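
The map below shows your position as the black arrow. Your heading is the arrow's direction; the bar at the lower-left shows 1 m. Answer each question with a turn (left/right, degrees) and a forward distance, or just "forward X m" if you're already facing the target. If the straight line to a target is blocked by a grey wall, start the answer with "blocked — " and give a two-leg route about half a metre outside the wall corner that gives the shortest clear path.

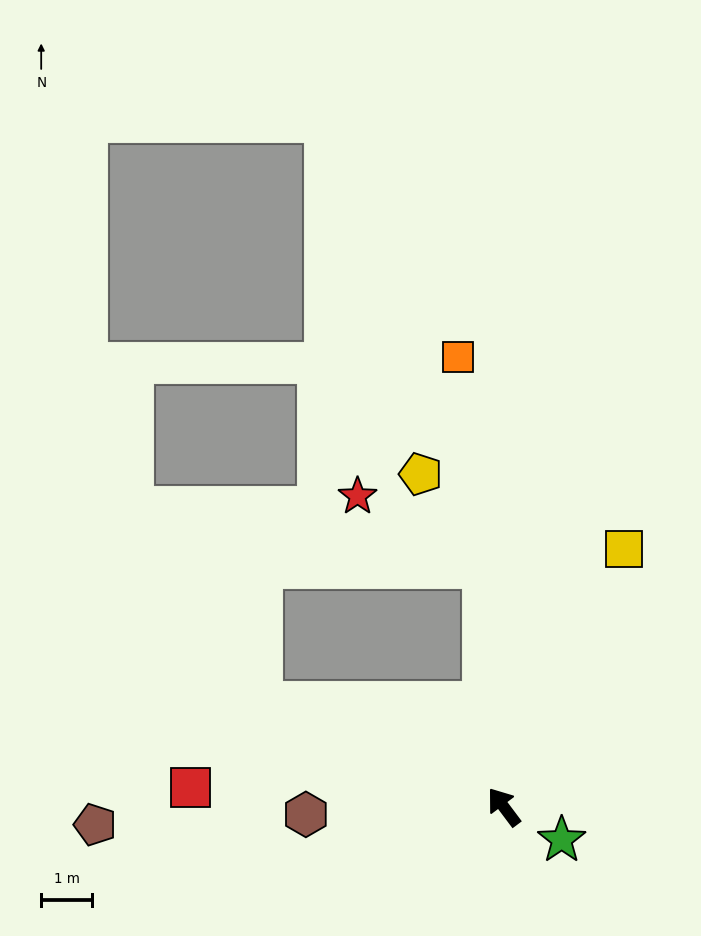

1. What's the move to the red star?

blocked — turn right 32°, forward 4.7 m, then turn left 56°, forward 2.9 m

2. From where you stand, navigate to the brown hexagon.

turn left 55°, forward 3.9 m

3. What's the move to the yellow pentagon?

blocked — turn right 32°, forward 4.7 m, then turn left 29°, forward 2.2 m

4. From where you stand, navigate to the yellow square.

turn right 62°, forward 5.6 m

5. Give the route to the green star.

turn right 157°, forward 1.3 m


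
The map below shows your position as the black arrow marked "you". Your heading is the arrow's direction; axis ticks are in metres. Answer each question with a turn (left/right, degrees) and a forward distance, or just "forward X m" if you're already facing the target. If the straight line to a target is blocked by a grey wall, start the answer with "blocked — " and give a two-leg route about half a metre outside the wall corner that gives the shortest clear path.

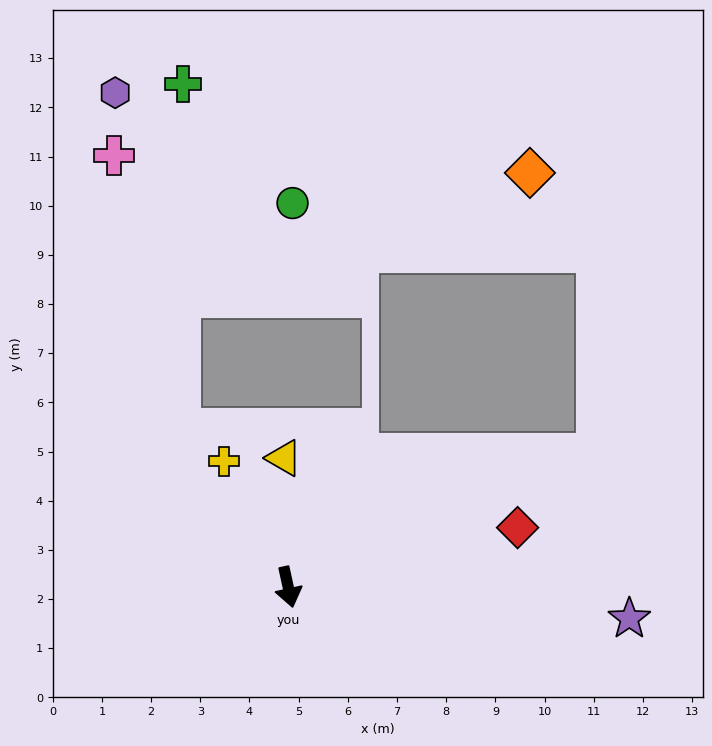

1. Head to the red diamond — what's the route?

turn left 92°, forward 4.8 m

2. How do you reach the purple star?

turn left 72°, forward 7.0 m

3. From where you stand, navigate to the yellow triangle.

turn left 170°, forward 2.6 m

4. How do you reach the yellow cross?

turn right 165°, forward 2.9 m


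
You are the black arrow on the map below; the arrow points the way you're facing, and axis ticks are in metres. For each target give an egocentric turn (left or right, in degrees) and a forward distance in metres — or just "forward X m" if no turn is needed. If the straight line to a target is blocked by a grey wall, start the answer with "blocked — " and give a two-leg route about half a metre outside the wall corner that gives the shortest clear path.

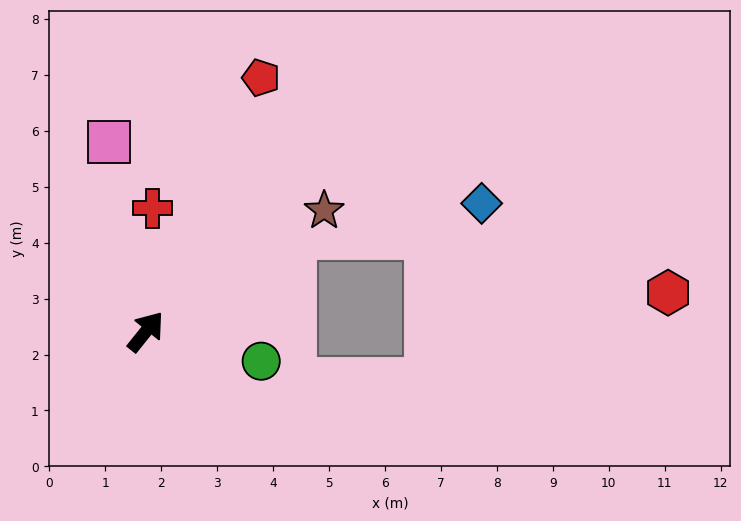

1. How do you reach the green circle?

turn right 66°, forward 2.1 m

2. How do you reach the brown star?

turn right 17°, forward 3.9 m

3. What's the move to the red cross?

turn left 36°, forward 2.2 m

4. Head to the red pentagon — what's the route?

turn left 14°, forward 5.0 m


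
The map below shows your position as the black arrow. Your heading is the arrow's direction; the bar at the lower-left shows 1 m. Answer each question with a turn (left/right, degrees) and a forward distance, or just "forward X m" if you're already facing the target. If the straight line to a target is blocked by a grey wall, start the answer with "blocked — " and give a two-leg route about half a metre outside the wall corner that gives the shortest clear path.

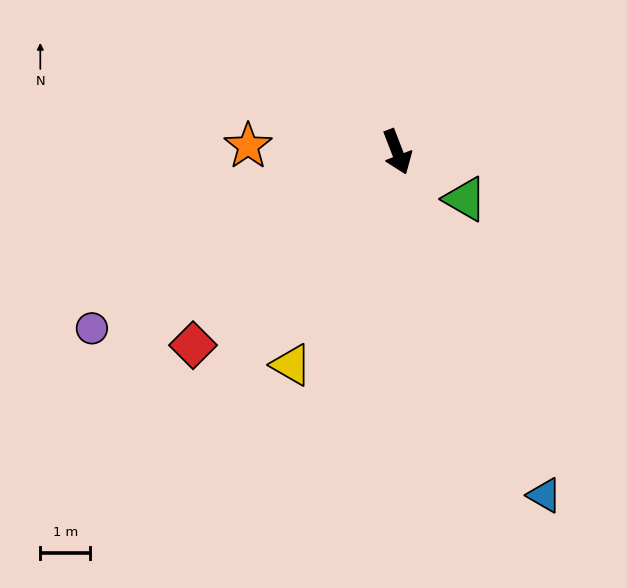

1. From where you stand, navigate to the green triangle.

turn left 34°, forward 1.7 m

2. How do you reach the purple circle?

turn right 81°, forward 7.1 m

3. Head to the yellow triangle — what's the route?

turn right 48°, forward 4.8 m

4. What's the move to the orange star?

turn right 113°, forward 3.0 m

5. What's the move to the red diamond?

turn right 68°, forward 5.6 m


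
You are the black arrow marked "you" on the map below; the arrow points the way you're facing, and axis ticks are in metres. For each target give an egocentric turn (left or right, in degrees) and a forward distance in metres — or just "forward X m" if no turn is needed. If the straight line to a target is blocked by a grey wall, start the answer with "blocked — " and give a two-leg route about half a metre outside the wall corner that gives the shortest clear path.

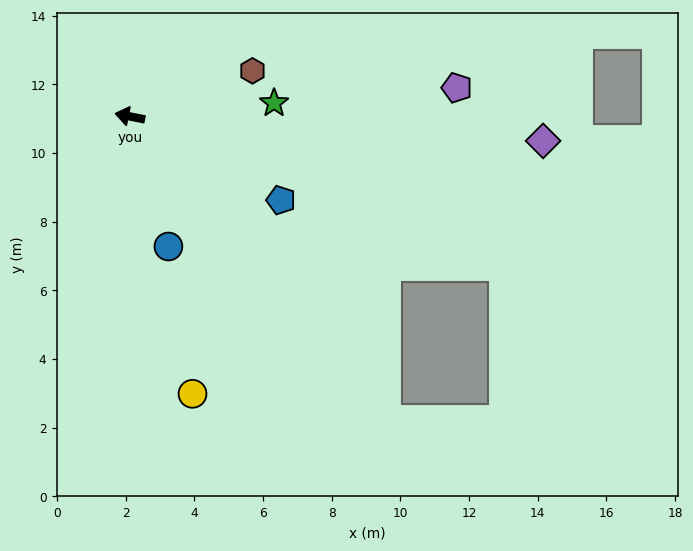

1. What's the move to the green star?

turn right 163°, forward 4.2 m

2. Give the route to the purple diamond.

turn right 172°, forward 12.1 m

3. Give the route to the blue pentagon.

turn left 162°, forward 5.0 m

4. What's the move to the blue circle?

turn left 118°, forward 4.0 m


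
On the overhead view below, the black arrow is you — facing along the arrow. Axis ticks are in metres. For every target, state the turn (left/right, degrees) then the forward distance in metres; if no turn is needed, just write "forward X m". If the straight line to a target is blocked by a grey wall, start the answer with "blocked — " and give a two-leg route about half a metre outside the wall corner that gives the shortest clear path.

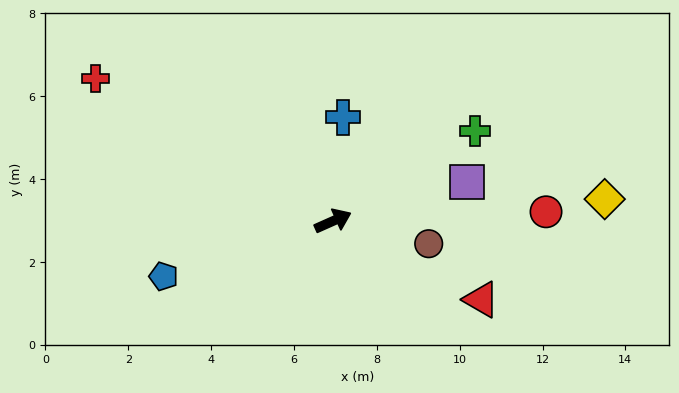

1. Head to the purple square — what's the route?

turn right 8°, forward 3.4 m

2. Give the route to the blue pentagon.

turn left 174°, forward 4.3 m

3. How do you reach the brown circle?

turn right 37°, forward 2.4 m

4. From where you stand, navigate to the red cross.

turn left 125°, forward 6.7 m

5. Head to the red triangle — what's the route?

turn right 52°, forward 4.0 m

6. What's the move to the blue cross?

turn left 60°, forward 2.5 m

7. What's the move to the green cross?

turn left 8°, forward 4.1 m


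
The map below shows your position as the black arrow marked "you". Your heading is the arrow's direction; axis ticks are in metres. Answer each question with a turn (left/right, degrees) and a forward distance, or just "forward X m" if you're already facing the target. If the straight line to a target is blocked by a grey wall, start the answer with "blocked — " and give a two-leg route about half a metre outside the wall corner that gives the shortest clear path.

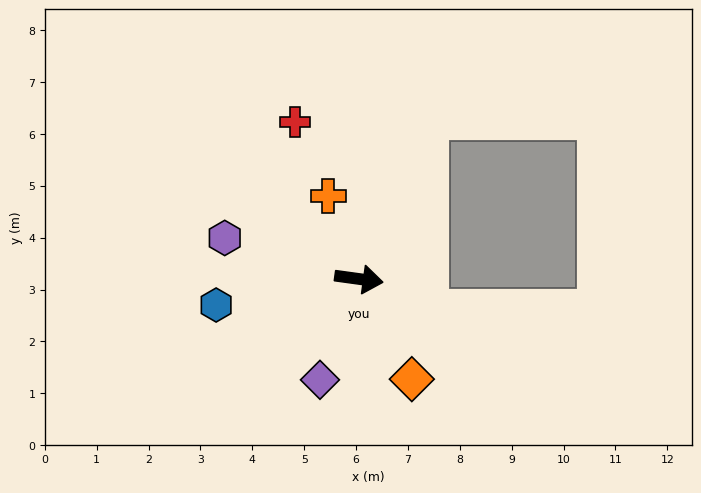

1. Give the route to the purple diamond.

turn right 103°, forward 2.1 m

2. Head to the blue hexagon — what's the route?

turn right 162°, forward 2.8 m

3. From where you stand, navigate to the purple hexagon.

turn left 171°, forward 2.7 m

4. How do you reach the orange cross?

turn left 118°, forward 1.7 m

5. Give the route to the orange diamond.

turn right 54°, forward 2.2 m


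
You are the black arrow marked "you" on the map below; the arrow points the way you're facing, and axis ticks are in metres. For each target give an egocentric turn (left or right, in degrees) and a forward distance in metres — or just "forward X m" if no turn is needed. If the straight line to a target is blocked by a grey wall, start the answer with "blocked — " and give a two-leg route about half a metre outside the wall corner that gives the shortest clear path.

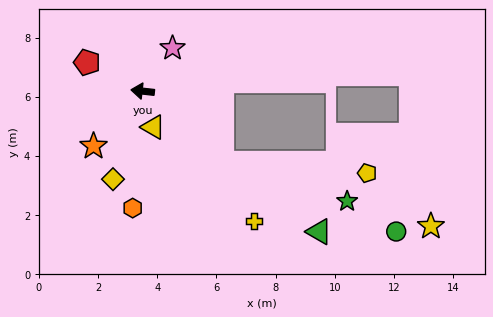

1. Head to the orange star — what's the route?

turn left 55°, forward 2.5 m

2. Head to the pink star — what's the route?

turn right 118°, forward 1.8 m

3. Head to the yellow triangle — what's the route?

turn left 113°, forward 1.3 m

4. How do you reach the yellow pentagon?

blocked — turn left 144°, forward 3.6 m, then turn left 39°, forward 4.9 m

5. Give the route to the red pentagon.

turn right 21°, forward 2.1 m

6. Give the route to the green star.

blocked — turn left 144°, forward 3.6 m, then turn left 26°, forward 4.4 m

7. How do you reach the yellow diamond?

turn left 78°, forward 3.1 m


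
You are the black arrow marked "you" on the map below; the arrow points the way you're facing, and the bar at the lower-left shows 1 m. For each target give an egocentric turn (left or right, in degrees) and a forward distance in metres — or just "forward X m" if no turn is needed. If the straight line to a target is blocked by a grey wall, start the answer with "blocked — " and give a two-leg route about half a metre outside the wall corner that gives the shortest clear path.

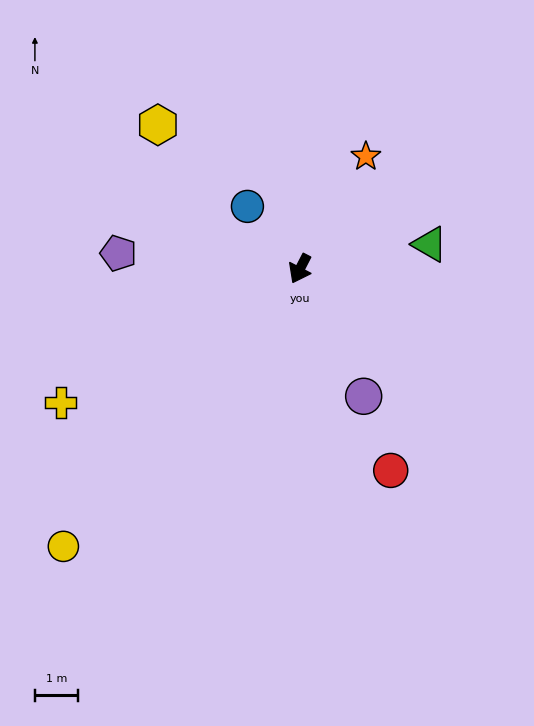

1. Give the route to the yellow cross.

turn right 34°, forward 6.3 m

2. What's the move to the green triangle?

turn left 128°, forward 3.0 m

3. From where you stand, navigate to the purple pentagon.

turn right 68°, forward 4.2 m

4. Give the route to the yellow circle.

turn right 13°, forward 8.4 m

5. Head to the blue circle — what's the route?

turn right 113°, forward 1.9 m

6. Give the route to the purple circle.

turn left 54°, forward 3.3 m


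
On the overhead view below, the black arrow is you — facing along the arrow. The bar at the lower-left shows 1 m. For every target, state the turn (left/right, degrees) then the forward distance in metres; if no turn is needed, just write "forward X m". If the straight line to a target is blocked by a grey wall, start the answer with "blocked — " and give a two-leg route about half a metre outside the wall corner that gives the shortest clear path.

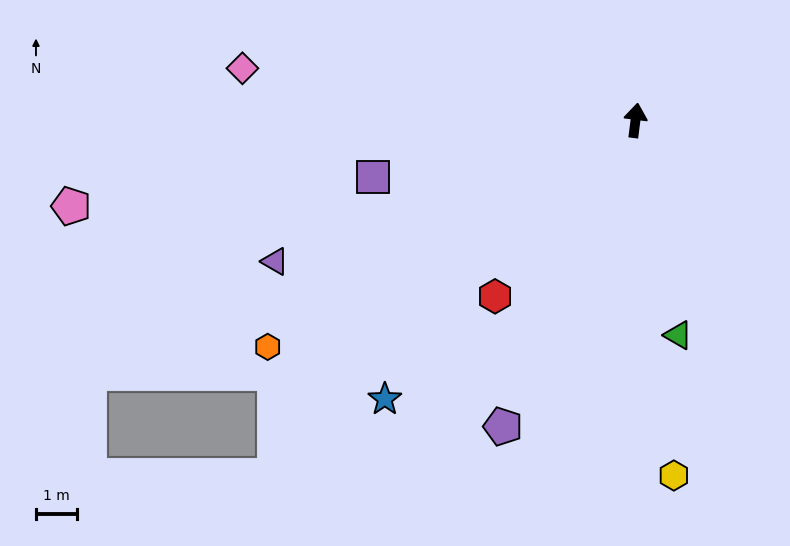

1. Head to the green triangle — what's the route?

turn right 161°, forward 5.3 m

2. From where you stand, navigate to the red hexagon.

turn left 149°, forward 5.4 m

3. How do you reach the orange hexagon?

turn left 129°, forward 10.4 m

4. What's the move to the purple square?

turn left 109°, forward 6.5 m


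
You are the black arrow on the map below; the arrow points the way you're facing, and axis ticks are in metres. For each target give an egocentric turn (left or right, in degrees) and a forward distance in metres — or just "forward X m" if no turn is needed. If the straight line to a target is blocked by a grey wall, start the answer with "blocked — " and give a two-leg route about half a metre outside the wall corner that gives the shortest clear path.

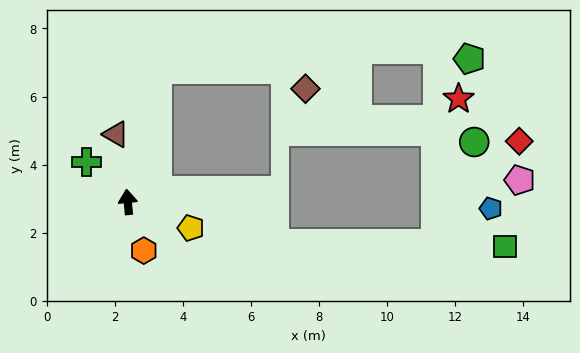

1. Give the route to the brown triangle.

turn left 4°, forward 2.0 m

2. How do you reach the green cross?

turn left 40°, forward 1.7 m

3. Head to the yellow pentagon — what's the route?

turn right 118°, forward 2.0 m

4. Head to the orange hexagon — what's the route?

turn right 167°, forward 1.5 m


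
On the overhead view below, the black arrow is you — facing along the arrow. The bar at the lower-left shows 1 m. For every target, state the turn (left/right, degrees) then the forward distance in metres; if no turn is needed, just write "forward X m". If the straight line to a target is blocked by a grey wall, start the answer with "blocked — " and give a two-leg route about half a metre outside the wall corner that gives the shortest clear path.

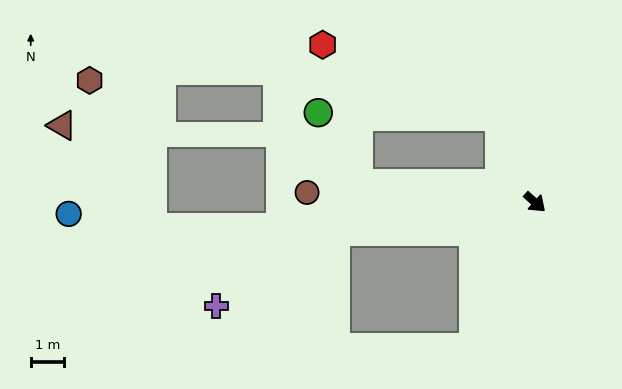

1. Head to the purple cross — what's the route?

blocked — turn right 130°, forward 5.9 m, then turn left 24°, forward 4.2 m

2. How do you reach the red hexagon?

blocked — turn left 155°, forward 2.7 m, then turn left 45°, forward 5.6 m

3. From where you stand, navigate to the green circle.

blocked — turn right 144°, forward 5.2 m, then turn right 54°, forward 2.4 m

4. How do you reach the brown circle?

turn right 141°, forward 6.8 m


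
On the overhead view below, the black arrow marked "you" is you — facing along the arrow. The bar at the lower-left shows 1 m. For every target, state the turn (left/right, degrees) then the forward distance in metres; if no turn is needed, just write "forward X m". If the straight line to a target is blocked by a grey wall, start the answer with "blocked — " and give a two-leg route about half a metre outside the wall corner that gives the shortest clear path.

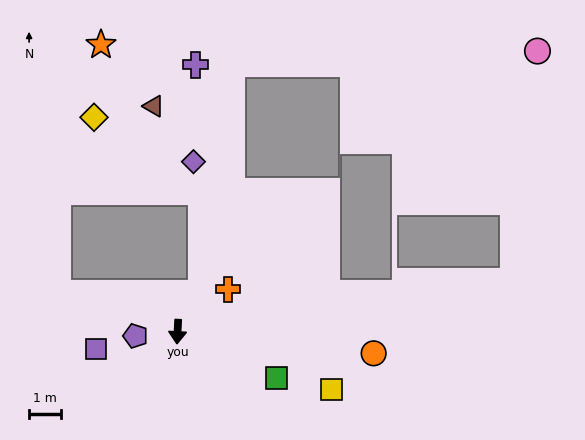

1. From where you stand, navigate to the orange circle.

turn left 87°, forward 6.2 m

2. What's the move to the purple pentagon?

turn right 81°, forward 1.3 m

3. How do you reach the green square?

turn left 68°, forward 3.4 m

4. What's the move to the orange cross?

turn left 133°, forward 2.1 m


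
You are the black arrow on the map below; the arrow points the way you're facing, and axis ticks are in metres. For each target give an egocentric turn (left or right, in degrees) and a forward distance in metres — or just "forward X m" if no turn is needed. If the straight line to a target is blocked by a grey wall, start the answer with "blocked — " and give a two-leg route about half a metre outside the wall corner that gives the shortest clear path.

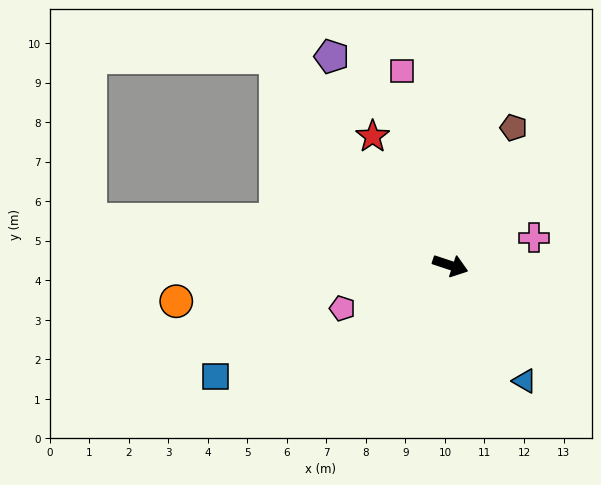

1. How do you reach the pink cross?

turn left 37°, forward 2.2 m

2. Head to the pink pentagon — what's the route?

turn right 140°, forward 2.9 m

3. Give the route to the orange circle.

turn right 154°, forward 7.0 m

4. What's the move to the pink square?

turn left 122°, forward 5.1 m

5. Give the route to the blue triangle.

turn right 39°, forward 3.5 m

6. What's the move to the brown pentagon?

turn left 84°, forward 3.8 m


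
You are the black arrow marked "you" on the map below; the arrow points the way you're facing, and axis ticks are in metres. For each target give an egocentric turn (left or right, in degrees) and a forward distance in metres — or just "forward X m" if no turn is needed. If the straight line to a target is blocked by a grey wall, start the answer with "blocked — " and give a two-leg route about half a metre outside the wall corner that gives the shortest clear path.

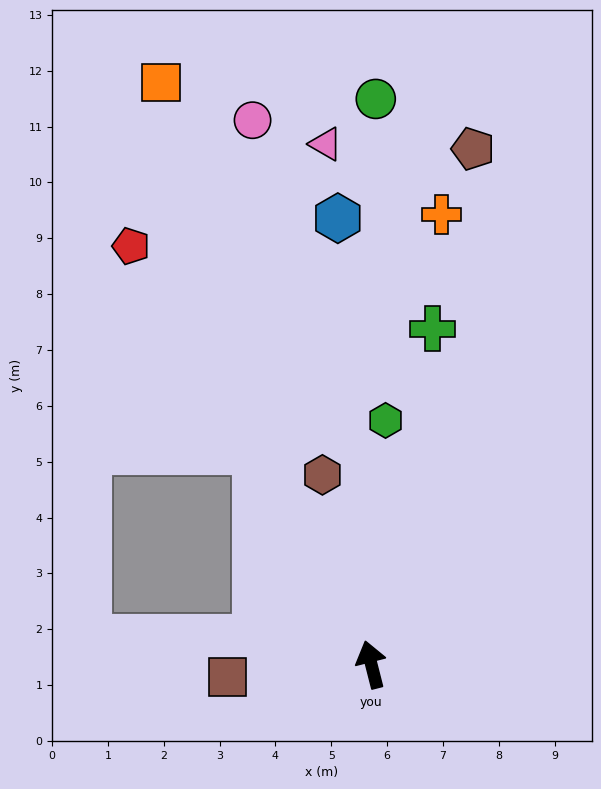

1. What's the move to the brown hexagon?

forward 3.5 m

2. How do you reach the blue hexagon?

turn right 10°, forward 8.0 m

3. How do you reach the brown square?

turn left 81°, forward 2.6 m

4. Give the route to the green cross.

turn right 25°, forward 6.1 m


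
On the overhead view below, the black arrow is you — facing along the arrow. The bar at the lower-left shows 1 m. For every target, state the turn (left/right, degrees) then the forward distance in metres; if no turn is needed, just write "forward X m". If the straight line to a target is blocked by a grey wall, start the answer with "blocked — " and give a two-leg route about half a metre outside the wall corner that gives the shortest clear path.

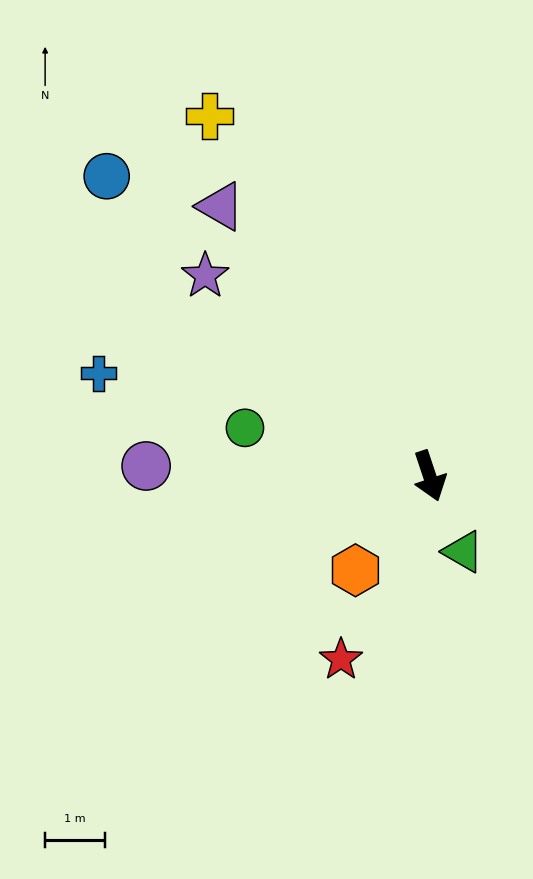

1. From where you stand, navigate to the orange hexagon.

turn right 57°, forward 2.0 m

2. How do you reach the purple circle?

turn right 110°, forward 4.7 m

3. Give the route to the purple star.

turn right 150°, forward 5.0 m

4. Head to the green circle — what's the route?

turn right 123°, forward 3.2 m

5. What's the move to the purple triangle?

turn right 161°, forward 5.7 m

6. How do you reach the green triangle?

turn left 5°, forward 1.4 m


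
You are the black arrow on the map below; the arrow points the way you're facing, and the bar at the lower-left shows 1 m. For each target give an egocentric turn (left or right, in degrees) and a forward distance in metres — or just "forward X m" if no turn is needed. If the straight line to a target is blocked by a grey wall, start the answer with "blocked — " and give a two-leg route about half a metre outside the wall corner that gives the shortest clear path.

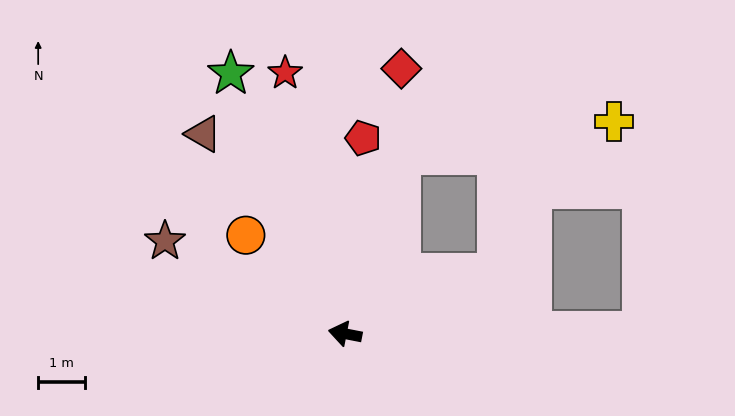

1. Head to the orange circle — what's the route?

turn right 34°, forward 3.0 m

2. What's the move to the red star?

turn right 66°, forward 5.8 m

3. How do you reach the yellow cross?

blocked — turn right 96°, forward 4.0 m, then turn right 64°, forward 4.6 m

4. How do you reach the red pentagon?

turn right 84°, forward 4.2 m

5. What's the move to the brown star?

turn right 16°, forward 4.4 m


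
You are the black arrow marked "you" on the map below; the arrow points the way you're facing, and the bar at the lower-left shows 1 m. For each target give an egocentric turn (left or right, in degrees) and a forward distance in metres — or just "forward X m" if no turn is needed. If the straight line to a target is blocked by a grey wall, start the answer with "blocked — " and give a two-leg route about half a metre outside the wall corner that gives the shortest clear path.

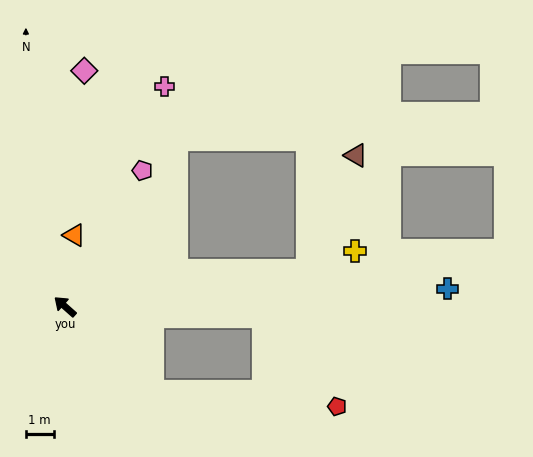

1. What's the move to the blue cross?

turn right 136°, forward 13.9 m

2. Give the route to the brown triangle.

blocked — turn right 130°, forward 8.9 m, then turn left 59°, forward 4.5 m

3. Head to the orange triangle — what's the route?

turn right 56°, forward 2.6 m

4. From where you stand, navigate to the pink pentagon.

turn right 78°, forward 5.7 m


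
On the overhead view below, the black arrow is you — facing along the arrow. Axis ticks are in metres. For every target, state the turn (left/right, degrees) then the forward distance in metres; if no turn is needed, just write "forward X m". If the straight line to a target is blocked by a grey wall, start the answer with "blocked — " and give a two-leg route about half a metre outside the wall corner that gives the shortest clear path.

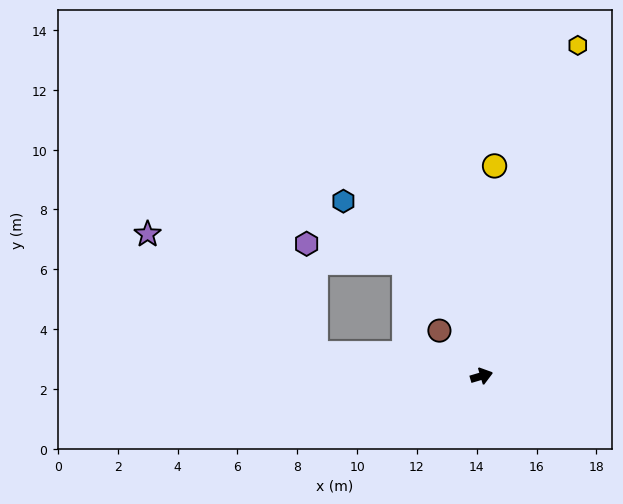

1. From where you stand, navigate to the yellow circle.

turn left 70°, forward 7.0 m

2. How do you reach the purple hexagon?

blocked — turn left 156°, forward 5.6 m, then turn right 78°, forward 3.7 m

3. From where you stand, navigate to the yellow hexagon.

turn left 57°, forward 11.5 m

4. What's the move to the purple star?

blocked — turn left 156°, forward 5.6 m, then turn right 28°, forward 6.9 m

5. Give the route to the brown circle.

turn left 116°, forward 2.1 m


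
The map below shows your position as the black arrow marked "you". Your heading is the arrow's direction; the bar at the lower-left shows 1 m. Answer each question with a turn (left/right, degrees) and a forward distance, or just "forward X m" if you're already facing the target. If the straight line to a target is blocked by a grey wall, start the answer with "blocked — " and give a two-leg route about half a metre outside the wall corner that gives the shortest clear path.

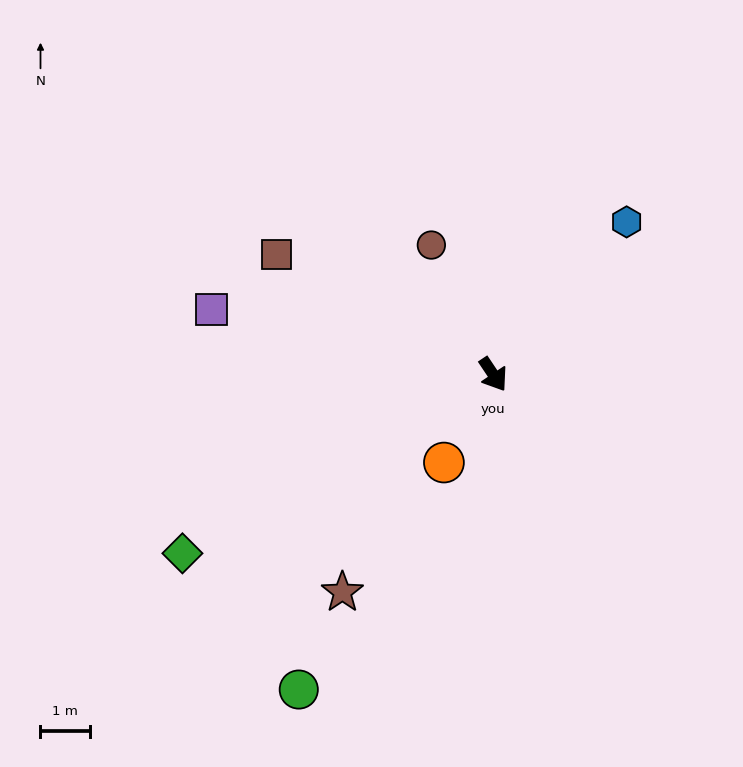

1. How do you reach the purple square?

turn right 137°, forward 5.8 m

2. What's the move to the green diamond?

turn right 94°, forward 7.2 m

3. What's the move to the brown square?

turn right 153°, forward 5.0 m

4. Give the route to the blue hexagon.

turn left 105°, forward 4.1 m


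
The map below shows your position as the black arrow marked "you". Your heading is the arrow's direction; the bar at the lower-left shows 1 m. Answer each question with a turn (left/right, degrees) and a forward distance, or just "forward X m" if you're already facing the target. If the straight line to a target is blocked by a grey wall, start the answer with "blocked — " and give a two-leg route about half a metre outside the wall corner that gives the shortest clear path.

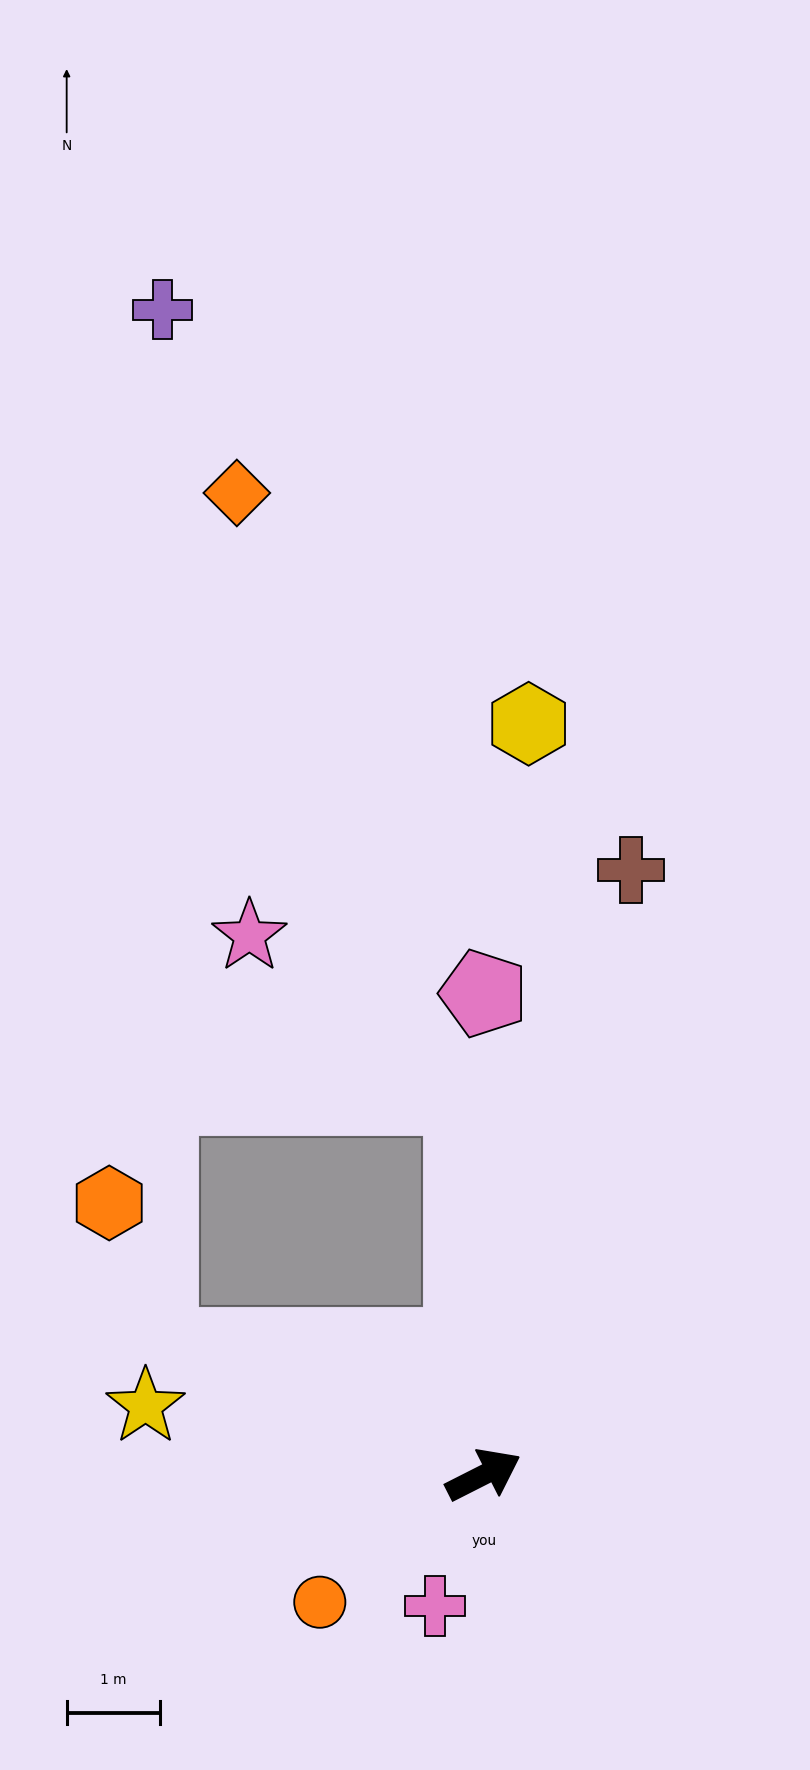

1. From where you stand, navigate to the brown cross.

turn left 49°, forward 6.7 m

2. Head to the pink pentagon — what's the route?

turn left 63°, forward 5.2 m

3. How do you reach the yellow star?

turn left 142°, forward 3.7 m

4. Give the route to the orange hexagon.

blocked — turn left 132°, forward 3.8 m, then turn right 50°, forward 1.6 m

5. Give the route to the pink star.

blocked — turn left 66°, forward 4.1 m, then turn left 50°, forward 2.9 m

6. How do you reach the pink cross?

turn right 137°, forward 1.5 m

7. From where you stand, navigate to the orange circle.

turn right 169°, forward 2.2 m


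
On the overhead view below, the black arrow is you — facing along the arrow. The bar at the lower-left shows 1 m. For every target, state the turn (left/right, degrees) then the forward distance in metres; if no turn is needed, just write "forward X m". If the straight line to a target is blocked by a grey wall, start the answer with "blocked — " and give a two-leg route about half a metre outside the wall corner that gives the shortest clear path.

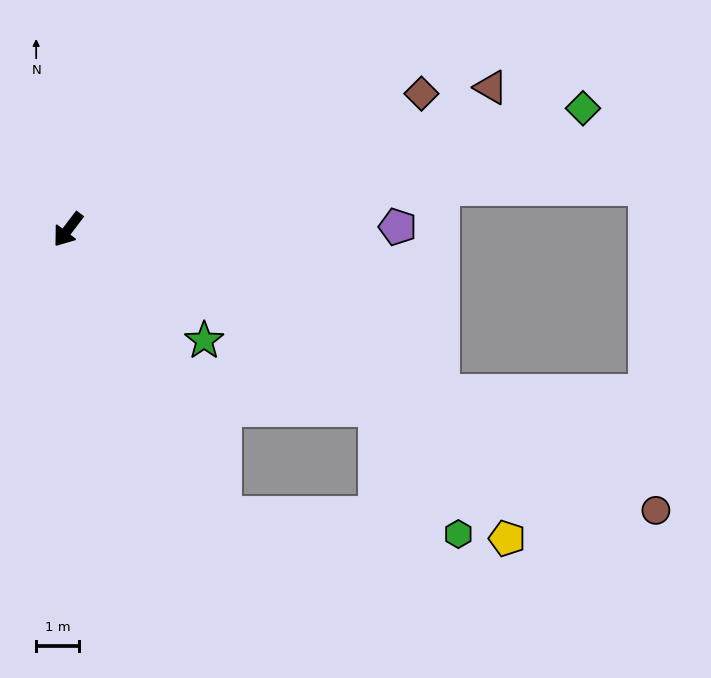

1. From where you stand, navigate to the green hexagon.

blocked — turn left 97°, forward 8.4 m, then turn right 27°, forward 3.5 m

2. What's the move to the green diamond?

turn left 141°, forward 12.4 m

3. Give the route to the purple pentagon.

turn left 128°, forward 7.7 m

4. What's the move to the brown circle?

turn left 102°, forward 15.3 m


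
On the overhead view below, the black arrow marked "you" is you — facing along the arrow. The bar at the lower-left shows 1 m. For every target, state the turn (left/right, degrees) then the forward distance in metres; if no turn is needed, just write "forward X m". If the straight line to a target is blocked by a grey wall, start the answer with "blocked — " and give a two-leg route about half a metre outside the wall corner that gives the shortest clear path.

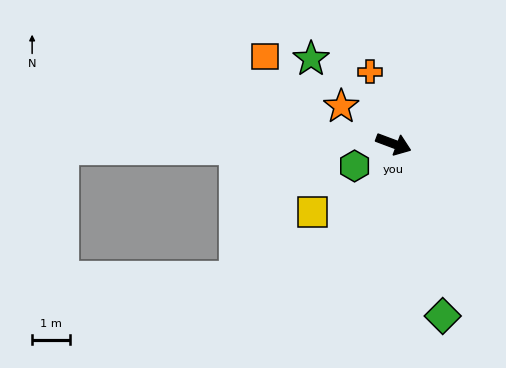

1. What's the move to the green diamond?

turn right 54°, forward 4.7 m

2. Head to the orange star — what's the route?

turn left 165°, forward 1.7 m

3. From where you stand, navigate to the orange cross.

turn left 129°, forward 2.0 m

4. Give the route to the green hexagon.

turn right 130°, forward 1.2 m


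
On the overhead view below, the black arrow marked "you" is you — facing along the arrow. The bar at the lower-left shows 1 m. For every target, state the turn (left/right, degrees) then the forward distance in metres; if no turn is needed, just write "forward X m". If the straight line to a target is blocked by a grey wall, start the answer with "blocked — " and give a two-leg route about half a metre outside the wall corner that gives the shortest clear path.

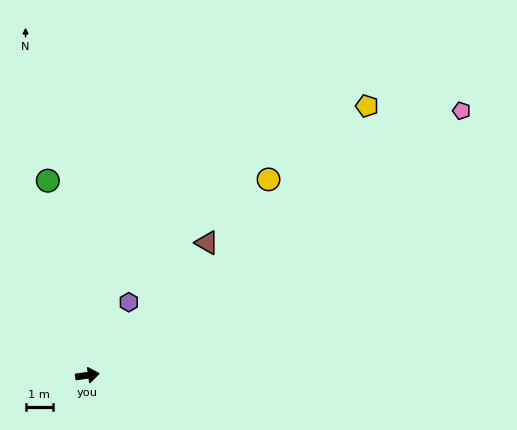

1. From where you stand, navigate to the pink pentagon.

turn left 27°, forward 16.7 m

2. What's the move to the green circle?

turn left 93°, forward 7.2 m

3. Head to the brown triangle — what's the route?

turn left 40°, forward 6.5 m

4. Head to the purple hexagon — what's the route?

turn left 52°, forward 3.1 m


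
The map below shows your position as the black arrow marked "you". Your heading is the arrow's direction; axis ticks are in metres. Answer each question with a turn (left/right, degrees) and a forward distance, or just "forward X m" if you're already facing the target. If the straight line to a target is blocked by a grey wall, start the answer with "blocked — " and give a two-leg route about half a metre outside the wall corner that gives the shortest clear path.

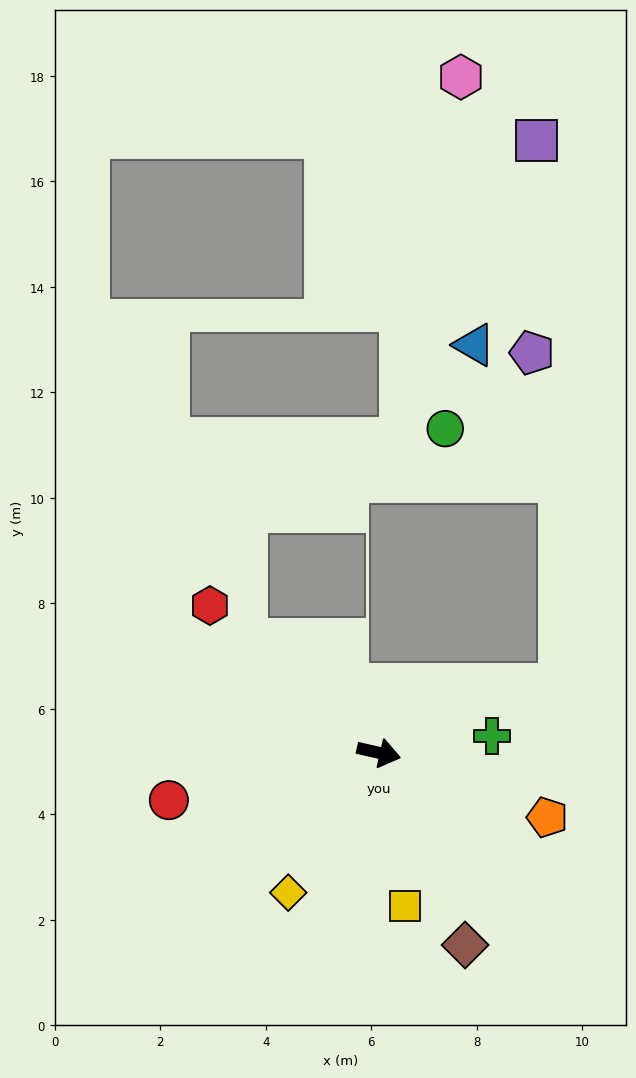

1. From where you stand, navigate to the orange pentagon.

turn right 8°, forward 3.4 m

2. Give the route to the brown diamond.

turn right 53°, forward 4.0 m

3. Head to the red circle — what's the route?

turn right 154°, forward 4.1 m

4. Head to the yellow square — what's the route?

turn right 68°, forward 2.9 m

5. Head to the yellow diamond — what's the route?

turn right 110°, forward 3.2 m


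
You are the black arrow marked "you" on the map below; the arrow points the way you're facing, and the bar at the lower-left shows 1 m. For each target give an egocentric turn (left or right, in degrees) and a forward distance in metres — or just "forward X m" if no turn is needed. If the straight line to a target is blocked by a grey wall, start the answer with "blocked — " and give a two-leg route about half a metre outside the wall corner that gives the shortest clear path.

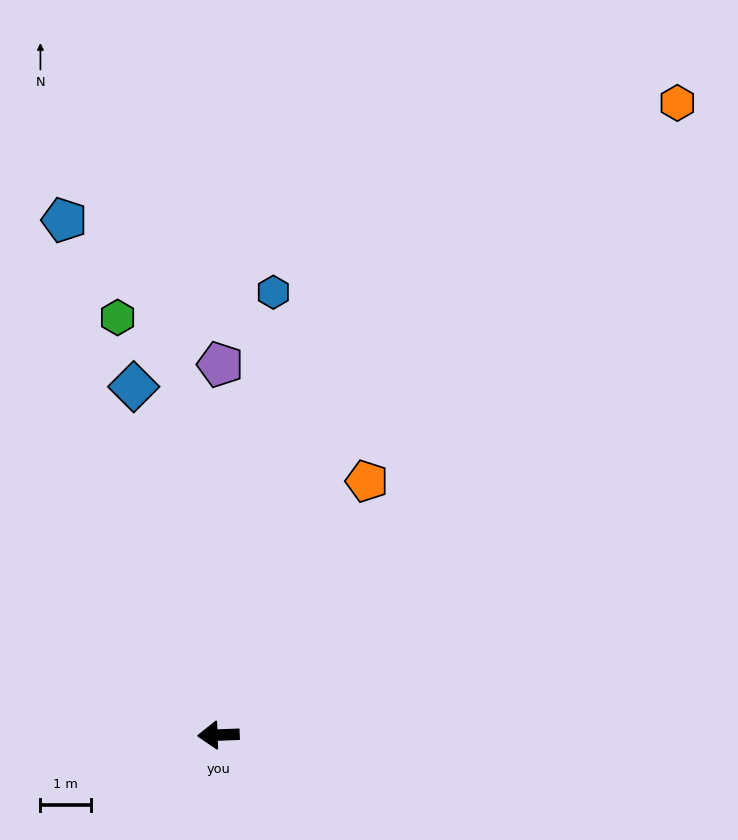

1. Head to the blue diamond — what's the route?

turn right 78°, forward 7.1 m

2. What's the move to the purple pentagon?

turn right 92°, forward 7.4 m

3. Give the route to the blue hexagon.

turn right 99°, forward 8.9 m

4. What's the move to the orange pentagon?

turn right 122°, forward 5.9 m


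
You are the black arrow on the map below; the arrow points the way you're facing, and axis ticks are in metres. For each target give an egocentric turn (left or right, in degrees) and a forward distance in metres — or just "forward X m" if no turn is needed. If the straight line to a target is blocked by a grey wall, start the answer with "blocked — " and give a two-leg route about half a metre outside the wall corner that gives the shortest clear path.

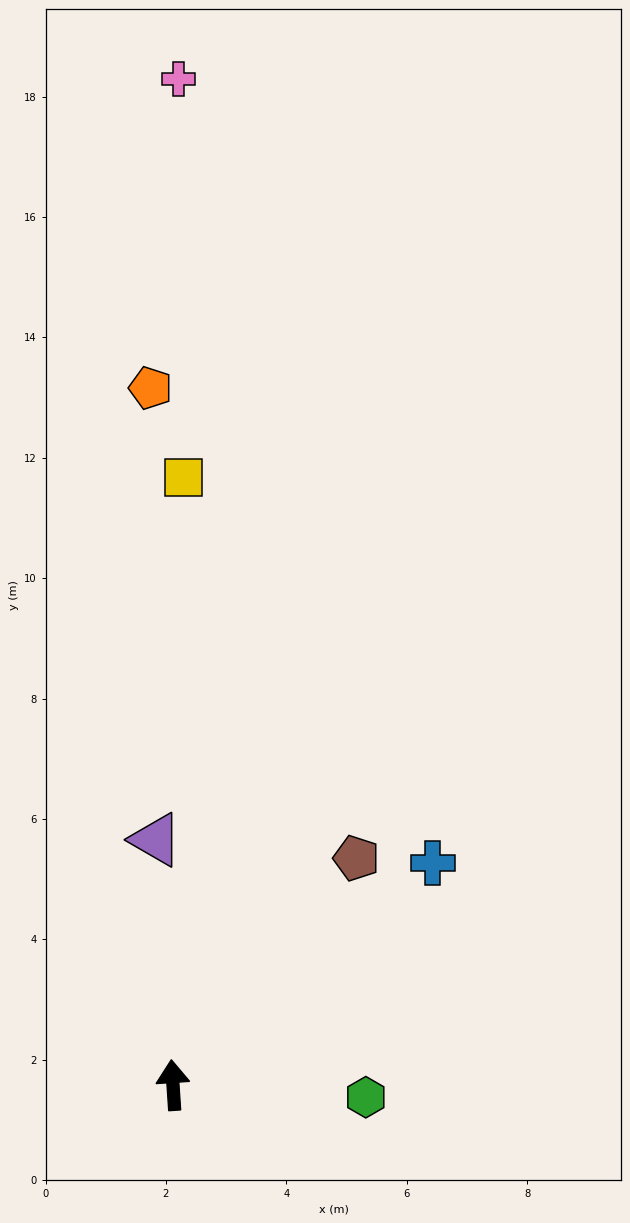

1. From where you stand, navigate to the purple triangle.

forward 4.1 m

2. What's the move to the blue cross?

turn right 53°, forward 5.7 m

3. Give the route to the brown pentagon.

turn right 43°, forward 4.8 m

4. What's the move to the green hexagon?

turn right 97°, forward 3.2 m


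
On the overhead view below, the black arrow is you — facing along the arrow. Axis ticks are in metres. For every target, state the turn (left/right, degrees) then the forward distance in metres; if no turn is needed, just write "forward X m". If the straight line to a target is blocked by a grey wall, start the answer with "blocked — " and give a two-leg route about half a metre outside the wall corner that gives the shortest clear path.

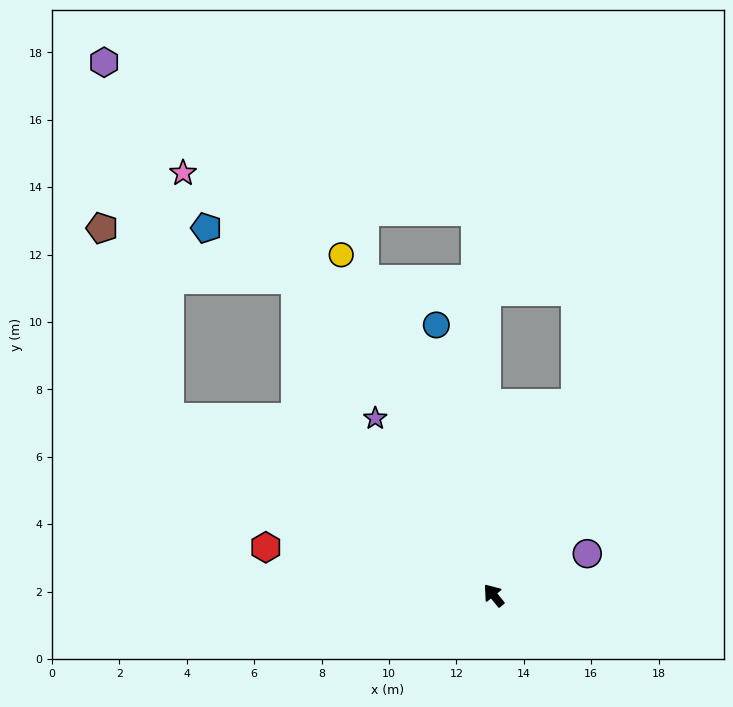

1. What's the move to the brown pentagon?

blocked — turn left 22°, forward 11.0 m, then turn right 41°, forward 6.0 m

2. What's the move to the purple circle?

turn right 105°, forward 3.0 m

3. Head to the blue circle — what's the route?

turn right 27°, forward 8.2 m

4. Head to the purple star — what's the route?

turn right 5°, forward 6.3 m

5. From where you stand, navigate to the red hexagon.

turn left 39°, forward 6.9 m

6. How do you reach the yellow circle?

turn right 15°, forward 11.1 m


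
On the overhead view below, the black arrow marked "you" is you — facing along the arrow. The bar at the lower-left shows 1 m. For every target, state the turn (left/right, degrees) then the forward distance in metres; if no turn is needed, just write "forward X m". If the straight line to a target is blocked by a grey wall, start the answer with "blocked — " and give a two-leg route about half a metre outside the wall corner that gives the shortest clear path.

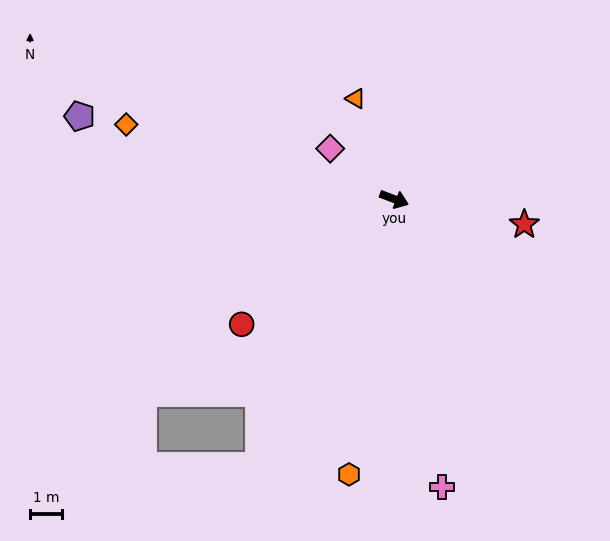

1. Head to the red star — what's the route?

turn left 10°, forward 4.1 m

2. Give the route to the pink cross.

turn right 60°, forward 9.1 m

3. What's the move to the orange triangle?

turn left 132°, forward 3.4 m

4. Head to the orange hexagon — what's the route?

turn right 79°, forward 8.7 m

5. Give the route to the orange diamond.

turn right 175°, forward 8.7 m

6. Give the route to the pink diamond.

turn left 162°, forward 2.5 m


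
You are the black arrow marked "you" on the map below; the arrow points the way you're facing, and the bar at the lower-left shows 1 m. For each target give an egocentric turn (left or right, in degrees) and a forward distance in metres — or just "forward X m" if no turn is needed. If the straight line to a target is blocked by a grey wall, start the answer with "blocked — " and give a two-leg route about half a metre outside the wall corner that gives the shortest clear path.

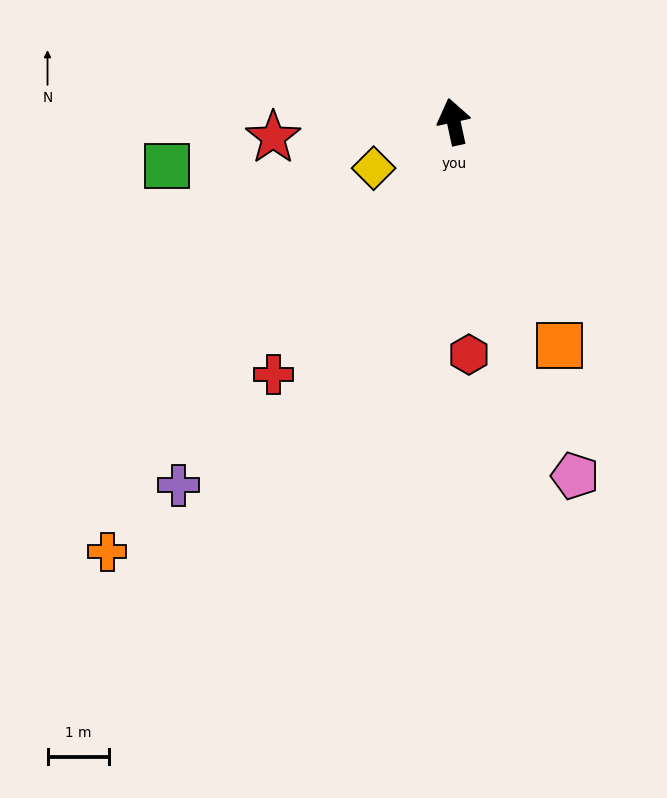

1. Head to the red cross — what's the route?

turn left 132°, forward 5.1 m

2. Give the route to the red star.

turn left 83°, forward 3.0 m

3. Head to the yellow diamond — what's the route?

turn left 108°, forward 1.5 m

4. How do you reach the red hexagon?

turn left 172°, forward 3.8 m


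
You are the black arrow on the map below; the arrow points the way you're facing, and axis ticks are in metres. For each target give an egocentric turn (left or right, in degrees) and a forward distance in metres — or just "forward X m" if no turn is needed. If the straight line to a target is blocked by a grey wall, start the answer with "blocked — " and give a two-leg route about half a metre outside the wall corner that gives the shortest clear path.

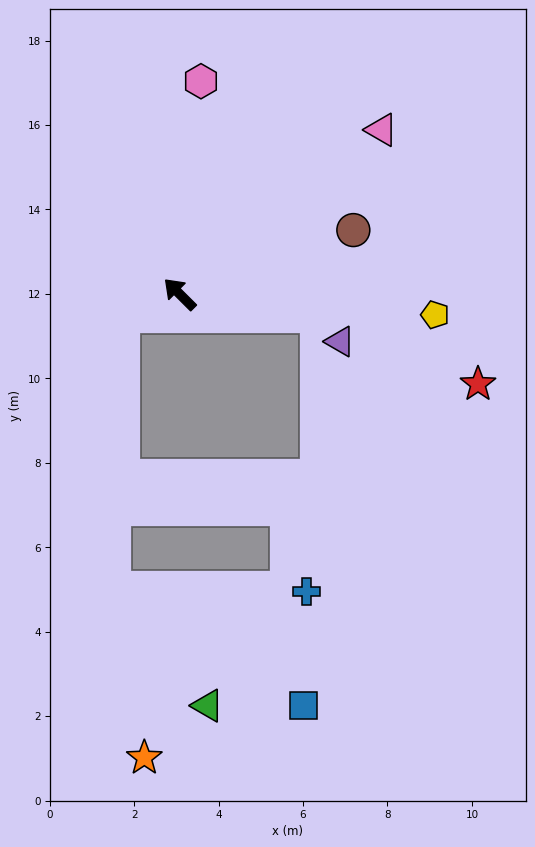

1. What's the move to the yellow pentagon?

turn right 140°, forward 6.1 m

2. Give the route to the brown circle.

turn right 115°, forward 4.4 m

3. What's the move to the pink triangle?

turn right 96°, forward 6.2 m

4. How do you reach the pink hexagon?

turn right 51°, forward 5.1 m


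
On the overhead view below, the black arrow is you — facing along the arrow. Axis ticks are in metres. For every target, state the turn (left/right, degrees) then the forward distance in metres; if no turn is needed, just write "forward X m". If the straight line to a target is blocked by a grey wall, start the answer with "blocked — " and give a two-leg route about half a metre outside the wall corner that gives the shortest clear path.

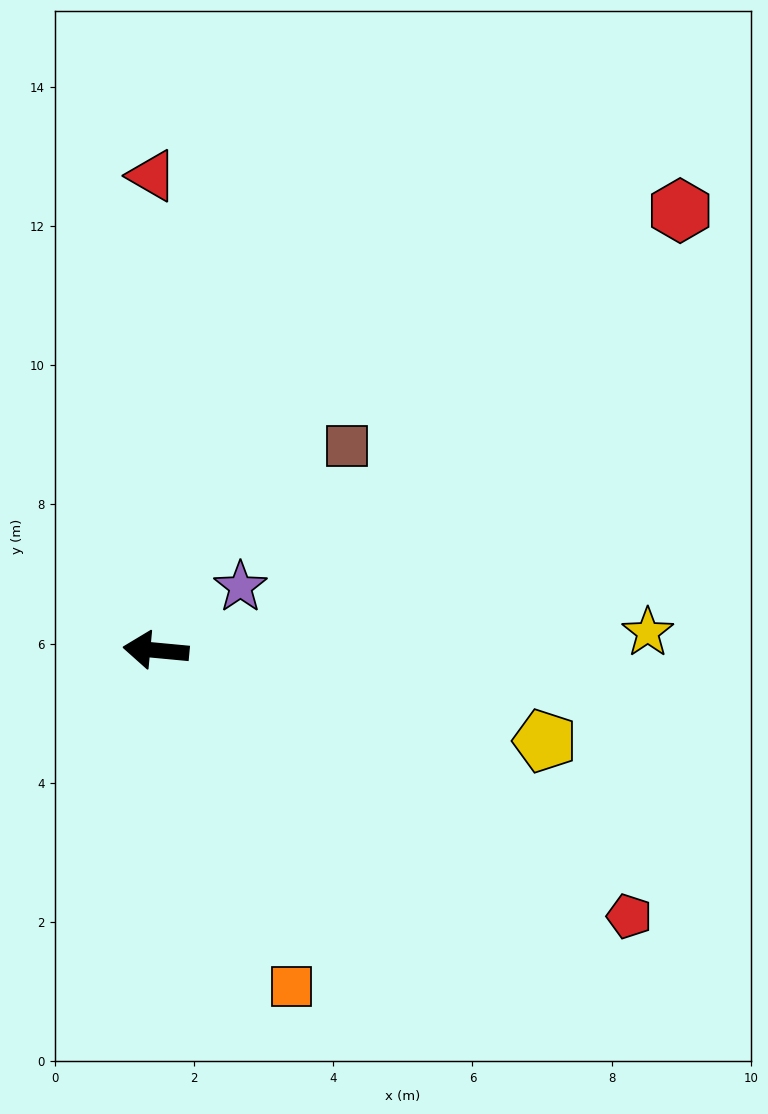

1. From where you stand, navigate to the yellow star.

turn right 173°, forward 7.1 m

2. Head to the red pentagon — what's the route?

turn left 156°, forward 7.8 m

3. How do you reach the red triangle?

turn right 84°, forward 6.8 m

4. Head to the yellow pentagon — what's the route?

turn left 172°, forward 5.7 m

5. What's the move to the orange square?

turn left 117°, forward 5.2 m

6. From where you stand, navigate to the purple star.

turn right 138°, forward 1.5 m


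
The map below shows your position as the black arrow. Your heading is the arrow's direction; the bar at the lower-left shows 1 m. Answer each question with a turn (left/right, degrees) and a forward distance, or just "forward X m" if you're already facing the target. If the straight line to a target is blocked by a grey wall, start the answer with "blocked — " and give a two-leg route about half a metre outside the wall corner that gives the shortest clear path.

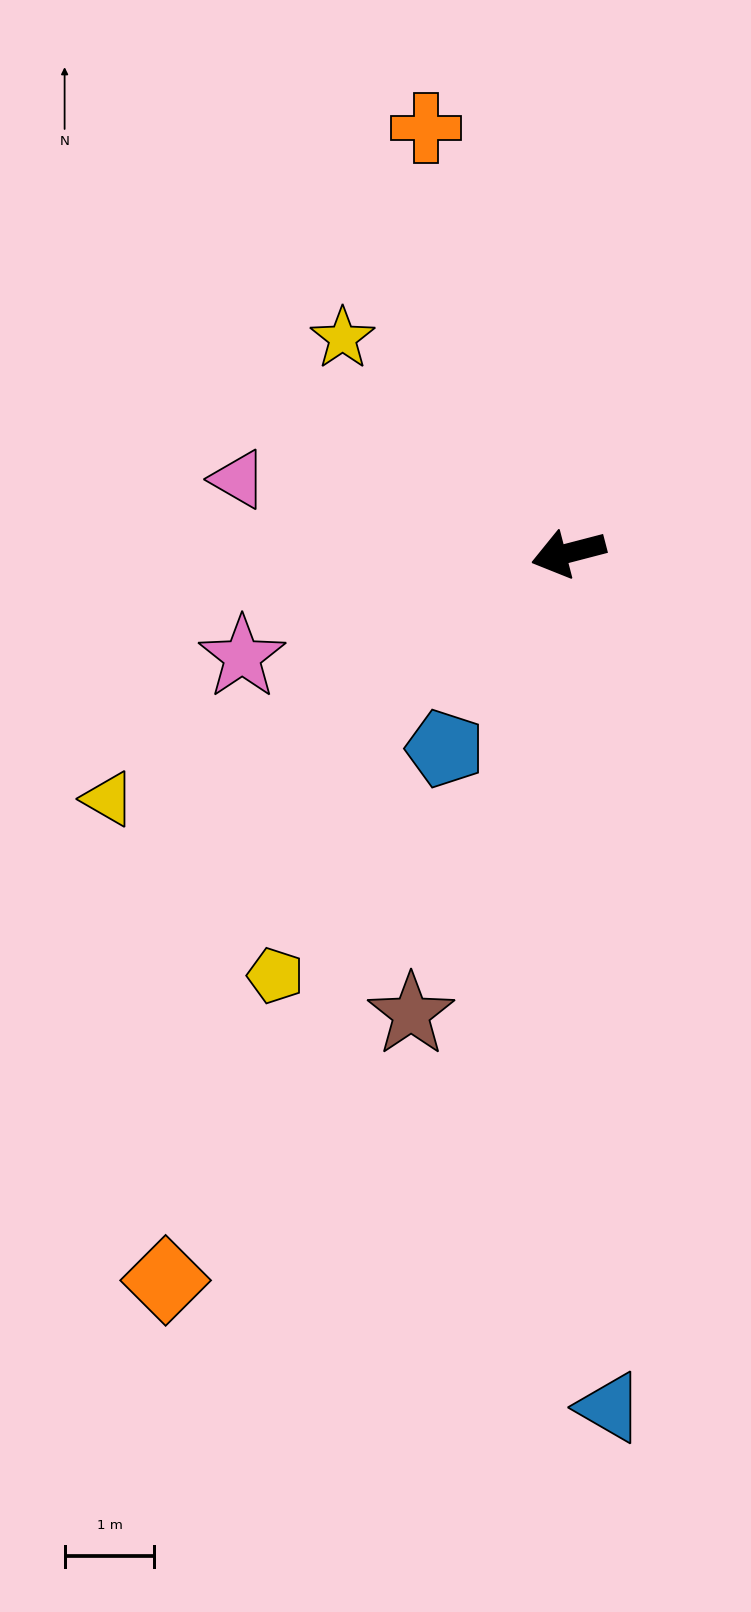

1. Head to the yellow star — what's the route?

turn right 58°, forward 3.5 m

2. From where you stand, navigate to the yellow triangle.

turn left 14°, forward 5.8 m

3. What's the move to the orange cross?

turn right 86°, forward 5.0 m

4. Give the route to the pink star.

turn left 3°, forward 3.8 m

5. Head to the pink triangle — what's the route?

turn right 27°, forward 3.8 m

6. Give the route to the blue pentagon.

turn left 43°, forward 2.6 m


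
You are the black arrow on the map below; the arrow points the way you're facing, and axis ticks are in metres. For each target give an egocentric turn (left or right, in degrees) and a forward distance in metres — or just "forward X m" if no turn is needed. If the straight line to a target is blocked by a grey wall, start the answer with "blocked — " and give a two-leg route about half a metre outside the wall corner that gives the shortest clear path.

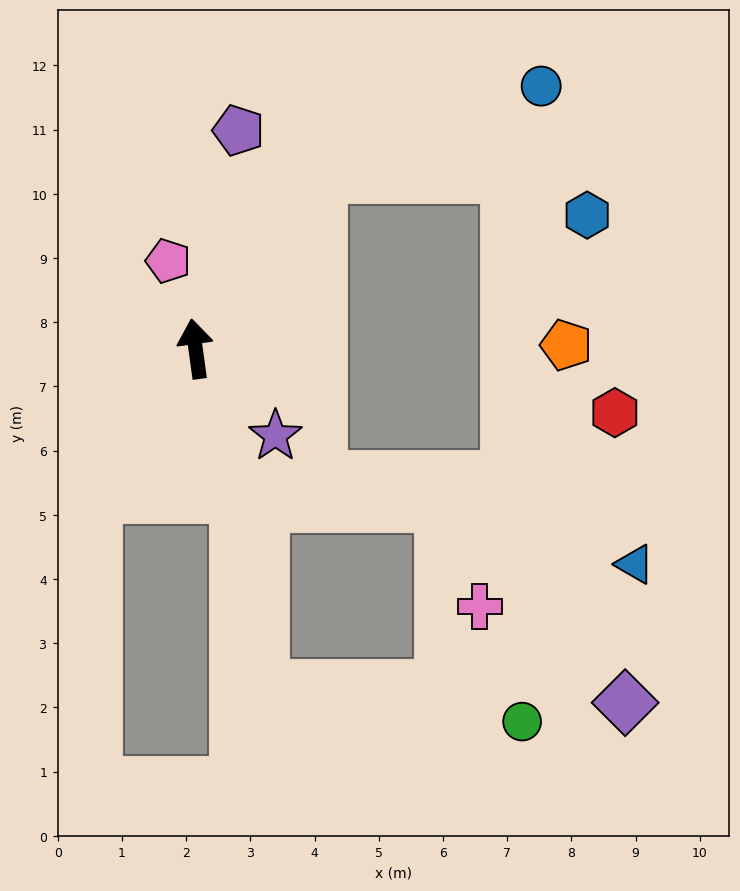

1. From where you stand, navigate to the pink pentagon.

turn left 10°, forward 1.4 m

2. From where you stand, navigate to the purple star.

turn right 145°, forward 1.8 m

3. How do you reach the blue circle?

blocked — turn right 44°, forward 3.3 m, then turn right 32°, forward 3.7 m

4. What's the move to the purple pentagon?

turn right 19°, forward 3.5 m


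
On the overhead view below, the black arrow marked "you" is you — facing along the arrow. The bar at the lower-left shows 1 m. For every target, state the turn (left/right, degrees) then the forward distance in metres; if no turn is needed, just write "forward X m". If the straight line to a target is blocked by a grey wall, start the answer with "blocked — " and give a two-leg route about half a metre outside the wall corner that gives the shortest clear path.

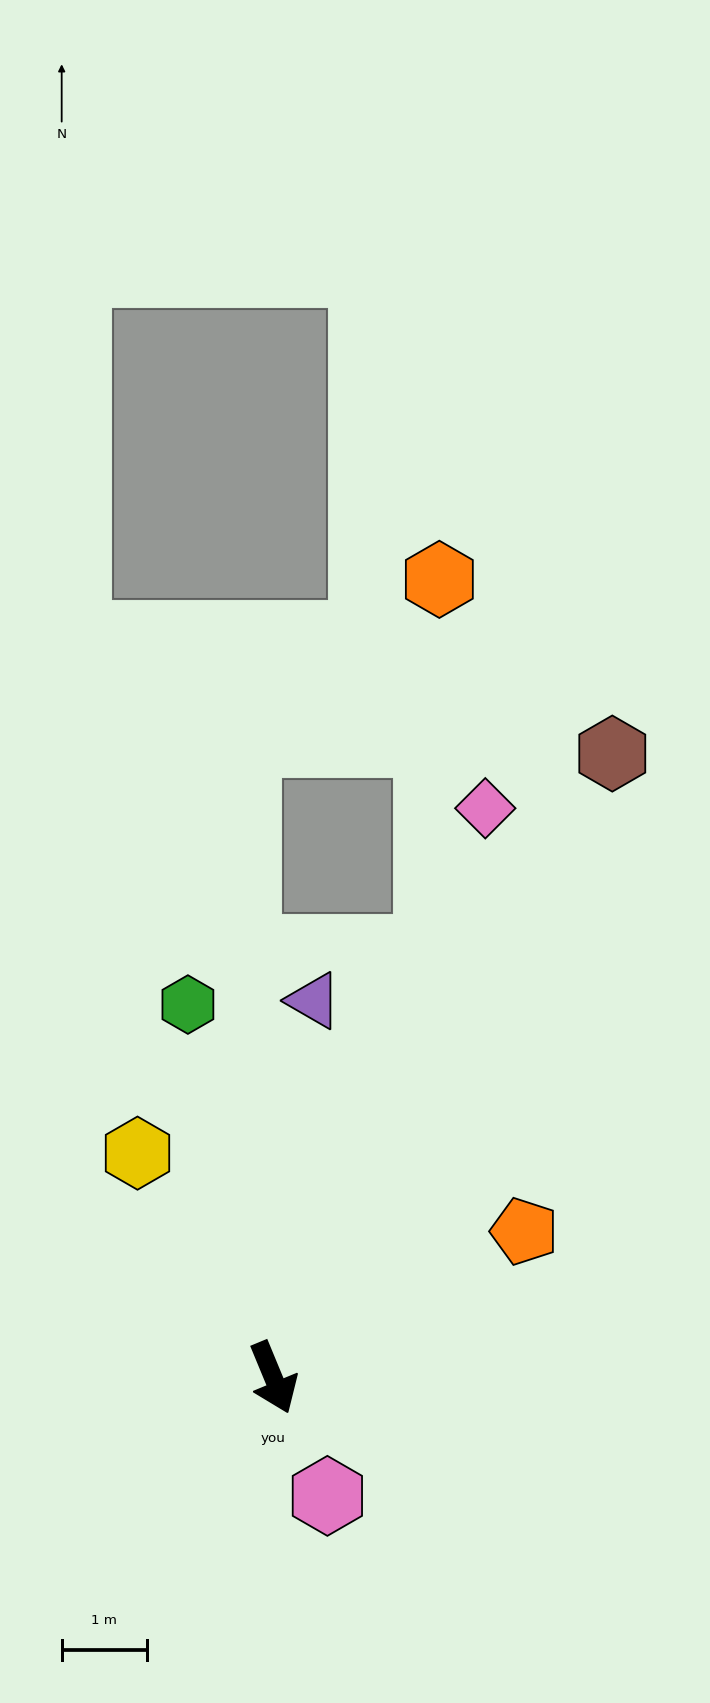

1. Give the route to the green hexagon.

turn left 170°, forward 4.5 m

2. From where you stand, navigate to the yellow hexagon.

turn right 171°, forward 3.1 m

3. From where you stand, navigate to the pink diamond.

turn left 137°, forward 7.2 m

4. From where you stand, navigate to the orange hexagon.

blocked — turn left 137°, forward 5.3 m, then turn left 19°, forward 4.4 m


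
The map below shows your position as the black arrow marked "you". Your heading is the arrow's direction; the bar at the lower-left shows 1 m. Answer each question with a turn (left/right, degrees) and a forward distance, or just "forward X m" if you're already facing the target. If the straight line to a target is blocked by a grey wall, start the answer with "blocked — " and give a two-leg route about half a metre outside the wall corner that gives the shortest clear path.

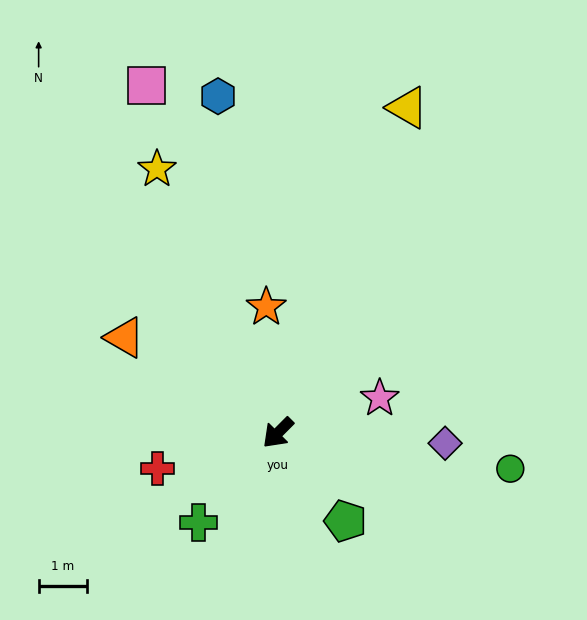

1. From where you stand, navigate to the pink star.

turn left 154°, forward 2.2 m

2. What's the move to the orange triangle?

turn right 77°, forward 3.7 m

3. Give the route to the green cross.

turn left 3°, forward 2.5 m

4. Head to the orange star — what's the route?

turn right 130°, forward 2.6 m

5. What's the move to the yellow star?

turn right 110°, forward 6.0 m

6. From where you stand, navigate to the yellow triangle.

turn right 157°, forward 7.2 m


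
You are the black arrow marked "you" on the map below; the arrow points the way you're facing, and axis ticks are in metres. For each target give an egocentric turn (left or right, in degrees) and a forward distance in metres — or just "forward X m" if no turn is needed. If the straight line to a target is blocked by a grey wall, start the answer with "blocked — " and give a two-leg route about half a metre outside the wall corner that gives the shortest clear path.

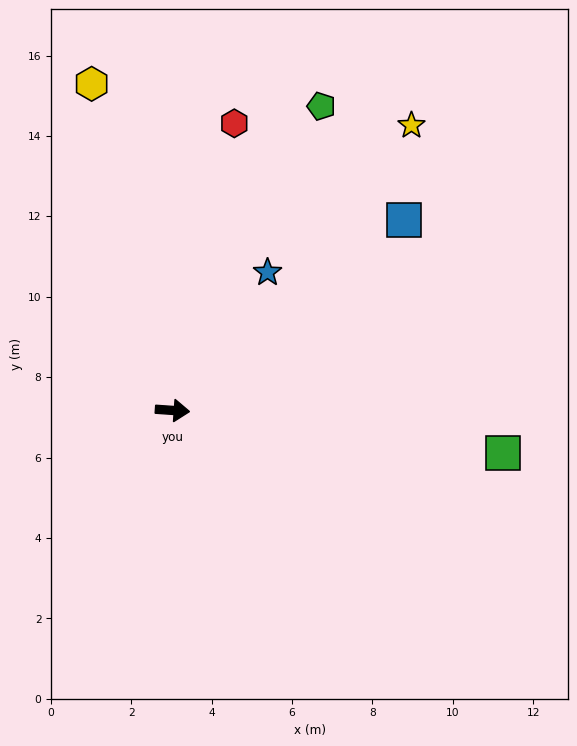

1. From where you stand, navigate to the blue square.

turn left 43°, forward 7.5 m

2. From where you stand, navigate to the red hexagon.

turn left 82°, forward 7.3 m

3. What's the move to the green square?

turn right 3°, forward 8.3 m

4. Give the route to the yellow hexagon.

turn left 108°, forward 8.4 m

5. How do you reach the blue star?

turn left 59°, forward 4.2 m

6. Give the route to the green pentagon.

turn left 68°, forward 8.4 m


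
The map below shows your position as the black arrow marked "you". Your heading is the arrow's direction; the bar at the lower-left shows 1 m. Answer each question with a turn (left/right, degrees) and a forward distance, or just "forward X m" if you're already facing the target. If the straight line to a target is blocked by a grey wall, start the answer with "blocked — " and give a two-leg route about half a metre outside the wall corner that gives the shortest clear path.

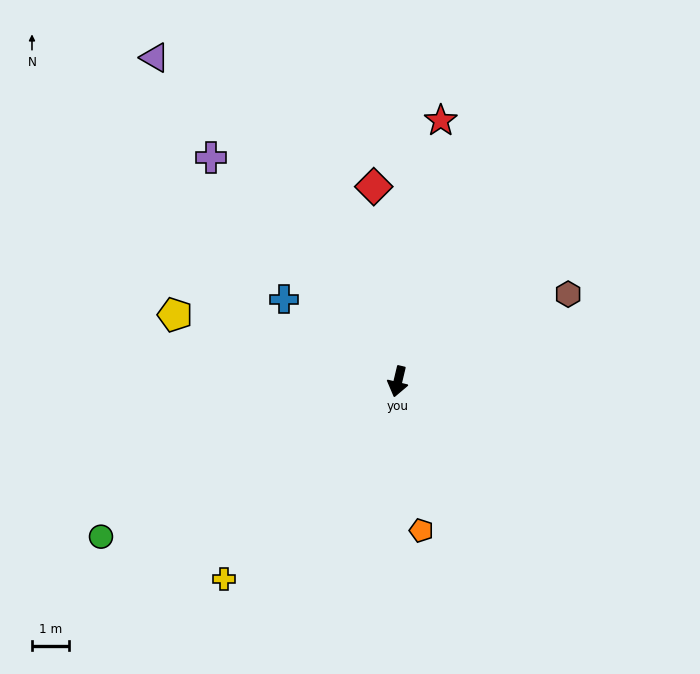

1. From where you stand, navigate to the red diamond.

turn right 160°, forward 5.3 m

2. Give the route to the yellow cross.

turn right 28°, forward 7.1 m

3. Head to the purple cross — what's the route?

turn right 127°, forward 7.8 m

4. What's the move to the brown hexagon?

turn left 131°, forward 5.1 m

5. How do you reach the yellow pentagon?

turn right 93°, forward 6.2 m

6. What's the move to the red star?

turn right 176°, forward 7.1 m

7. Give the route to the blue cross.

turn right 112°, forward 3.8 m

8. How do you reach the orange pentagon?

turn left 22°, forward 4.0 m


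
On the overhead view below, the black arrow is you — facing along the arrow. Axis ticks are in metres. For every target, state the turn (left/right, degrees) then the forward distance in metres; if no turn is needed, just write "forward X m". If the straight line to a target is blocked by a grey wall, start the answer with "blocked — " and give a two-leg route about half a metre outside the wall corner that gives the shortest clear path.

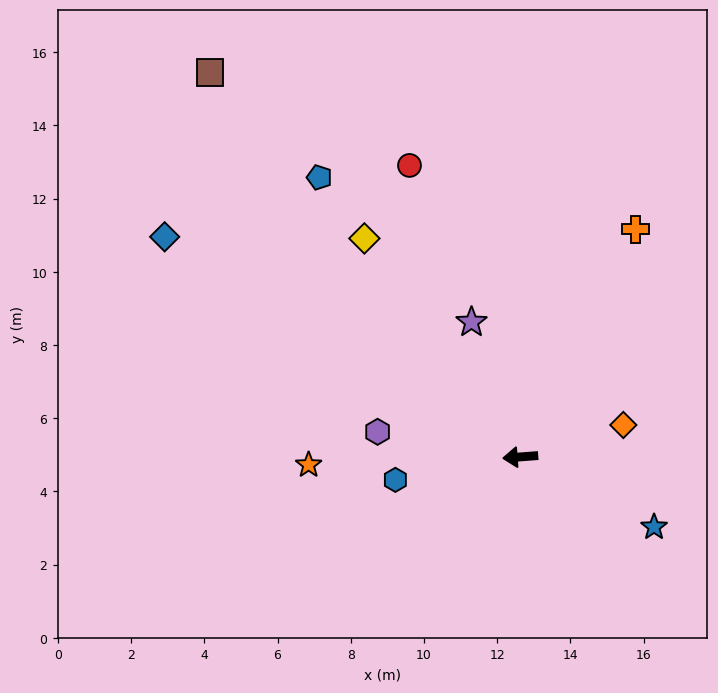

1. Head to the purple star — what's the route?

turn right 74°, forward 3.9 m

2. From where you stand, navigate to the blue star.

turn left 148°, forward 4.1 m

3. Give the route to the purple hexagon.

turn right 14°, forward 4.0 m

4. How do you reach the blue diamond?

turn right 36°, forward 11.4 m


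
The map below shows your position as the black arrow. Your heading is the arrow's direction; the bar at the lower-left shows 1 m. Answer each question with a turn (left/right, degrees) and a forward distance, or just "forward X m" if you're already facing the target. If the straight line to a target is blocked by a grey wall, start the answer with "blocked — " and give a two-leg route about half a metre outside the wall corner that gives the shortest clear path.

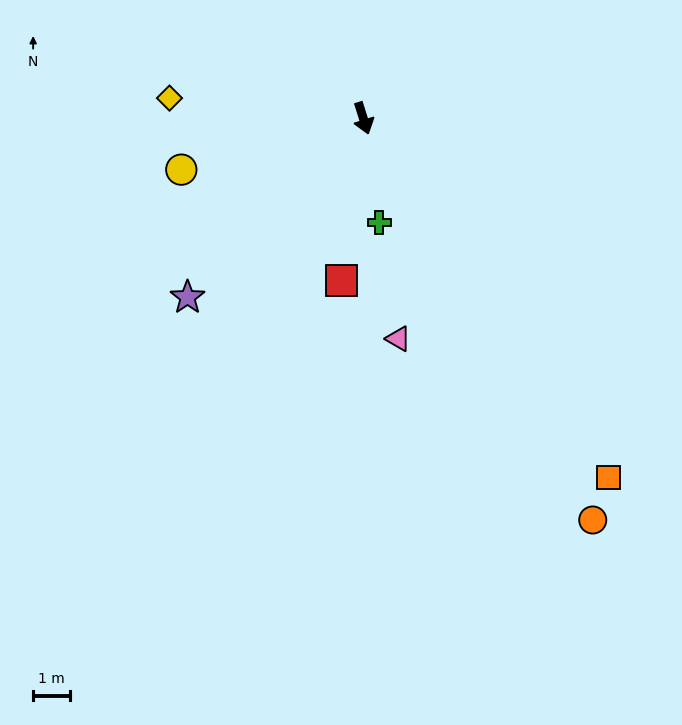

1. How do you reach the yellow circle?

turn right 92°, forward 5.2 m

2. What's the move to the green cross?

turn right 9°, forward 2.9 m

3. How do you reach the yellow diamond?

turn right 113°, forward 5.3 m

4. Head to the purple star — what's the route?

turn right 62°, forward 6.8 m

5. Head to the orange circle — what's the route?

turn left 12°, forward 12.6 m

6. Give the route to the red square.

turn right 25°, forward 4.5 m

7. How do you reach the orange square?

turn left 17°, forward 11.9 m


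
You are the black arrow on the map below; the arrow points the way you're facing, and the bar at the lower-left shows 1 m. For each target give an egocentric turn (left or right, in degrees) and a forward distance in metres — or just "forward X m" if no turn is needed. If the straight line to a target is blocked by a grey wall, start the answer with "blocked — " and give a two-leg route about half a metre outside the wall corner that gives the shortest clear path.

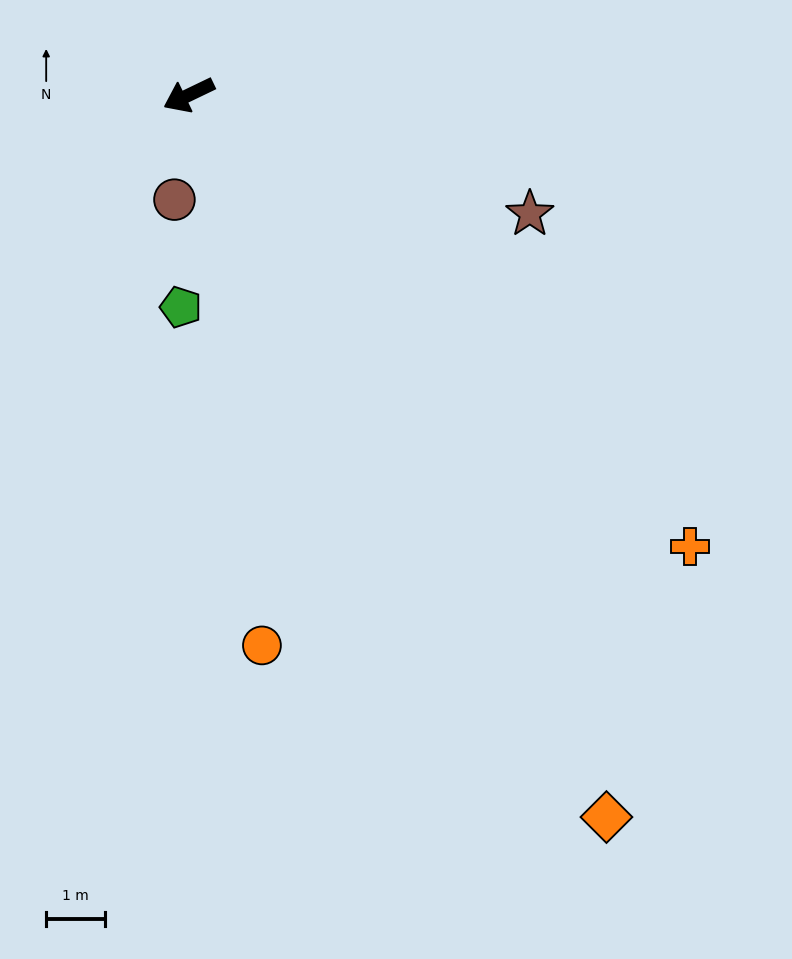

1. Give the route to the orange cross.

turn left 112°, forward 11.6 m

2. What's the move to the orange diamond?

turn left 94°, forward 14.3 m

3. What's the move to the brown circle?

turn left 56°, forward 1.8 m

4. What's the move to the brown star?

turn left 135°, forward 6.2 m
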